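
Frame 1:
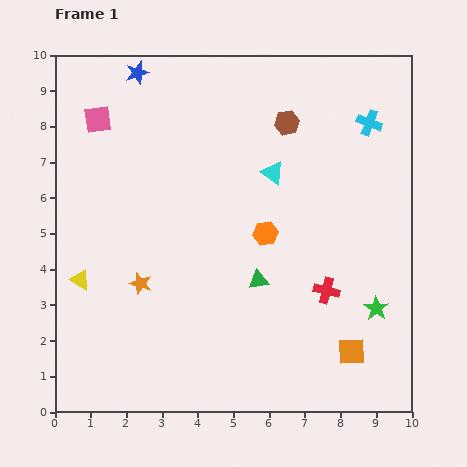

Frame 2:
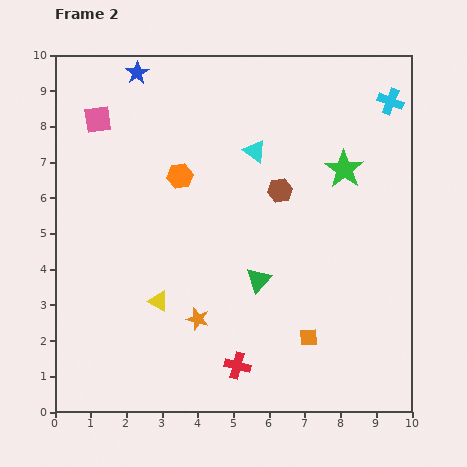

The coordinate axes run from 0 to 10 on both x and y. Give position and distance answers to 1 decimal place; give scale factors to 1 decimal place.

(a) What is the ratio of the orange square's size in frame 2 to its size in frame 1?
0.6×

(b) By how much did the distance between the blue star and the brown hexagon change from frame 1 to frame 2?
+0.8

Distance in frame 1: 4.4. Distance in frame 2: 5.2.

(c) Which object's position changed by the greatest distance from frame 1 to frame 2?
the green star

(moved 4.0; next 3.3)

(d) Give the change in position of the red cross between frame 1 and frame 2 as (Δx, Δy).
(-2.5, -2.1)

The red cross was at (7.6, 3.4) in frame 1 and (5.1, 1.3) in frame 2.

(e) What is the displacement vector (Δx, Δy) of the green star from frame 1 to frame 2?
(-0.9, 3.9)

The green star was at (9.0, 2.9) in frame 1 and (8.1, 6.8) in frame 2.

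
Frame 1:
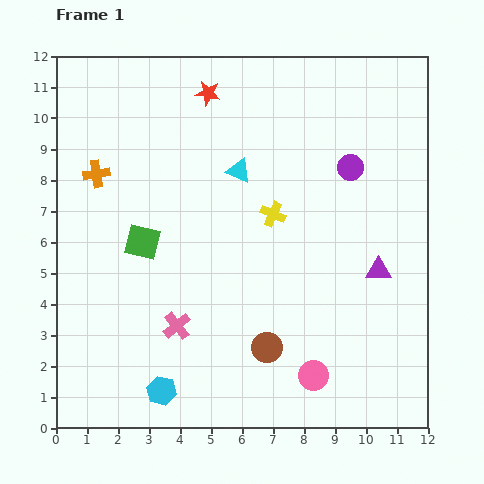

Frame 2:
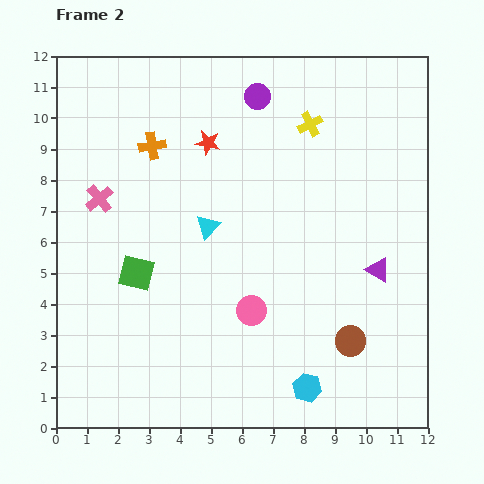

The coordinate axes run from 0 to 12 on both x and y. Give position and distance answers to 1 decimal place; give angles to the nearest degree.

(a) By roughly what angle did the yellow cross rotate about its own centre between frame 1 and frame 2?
39° clockwise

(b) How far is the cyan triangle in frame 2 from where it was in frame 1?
2.1

The cyan triangle moved from (5.9, 8.3) to (4.9, 6.5), a distance of √(1.0² + 1.8²) ≈ 2.1.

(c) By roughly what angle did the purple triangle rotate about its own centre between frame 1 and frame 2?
31° clockwise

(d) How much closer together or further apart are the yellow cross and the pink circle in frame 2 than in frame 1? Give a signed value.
+0.9

Distance in frame 1: 5.4. Distance in frame 2: 6.3.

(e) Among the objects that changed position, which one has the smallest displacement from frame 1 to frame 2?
the green square

(moved 1.0)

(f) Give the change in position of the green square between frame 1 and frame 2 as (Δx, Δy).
(-0.2, -1.0)

The green square was at (2.8, 6.0) in frame 1 and (2.6, 5.0) in frame 2.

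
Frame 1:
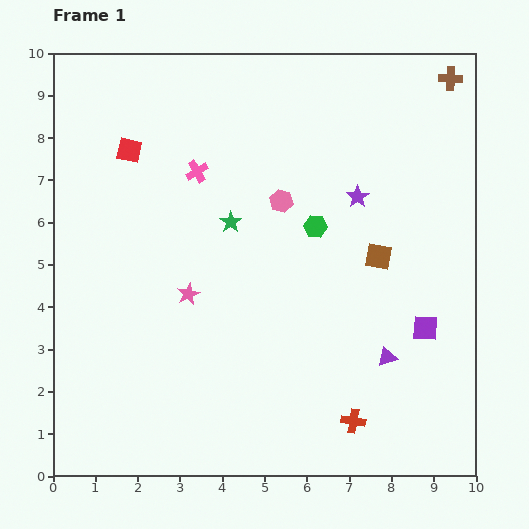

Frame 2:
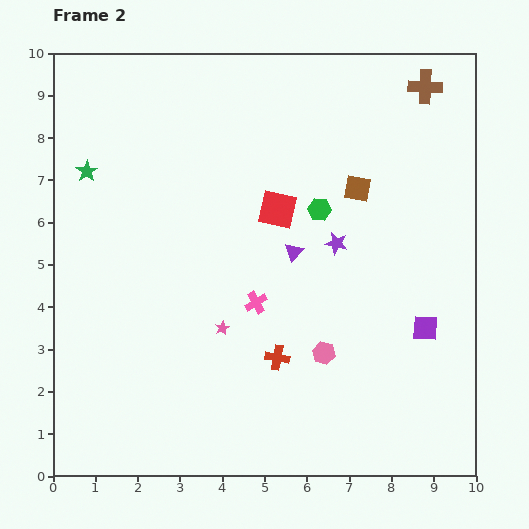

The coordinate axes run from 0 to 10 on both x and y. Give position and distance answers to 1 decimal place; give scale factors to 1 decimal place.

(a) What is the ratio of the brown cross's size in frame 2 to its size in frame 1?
1.4×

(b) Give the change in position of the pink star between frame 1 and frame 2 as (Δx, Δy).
(0.8, -0.8)

The pink star was at (3.2, 4.3) in frame 1 and (4.0, 3.5) in frame 2.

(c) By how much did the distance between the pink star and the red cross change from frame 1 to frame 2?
-3.4

Distance in frame 1: 4.9. Distance in frame 2: 1.5.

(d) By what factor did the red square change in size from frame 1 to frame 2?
1.5×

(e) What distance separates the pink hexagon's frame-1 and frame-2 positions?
3.7

The pink hexagon moved from (5.4, 6.5) to (6.4, 2.9), a distance of √(1.0² + 3.6²) ≈ 3.7.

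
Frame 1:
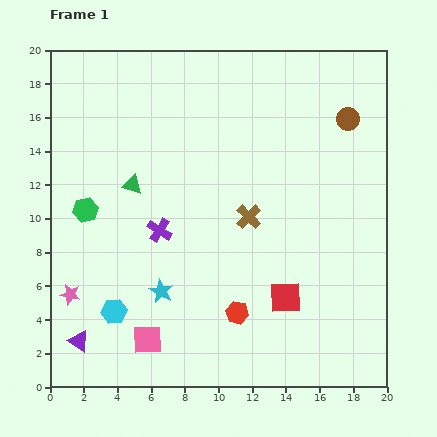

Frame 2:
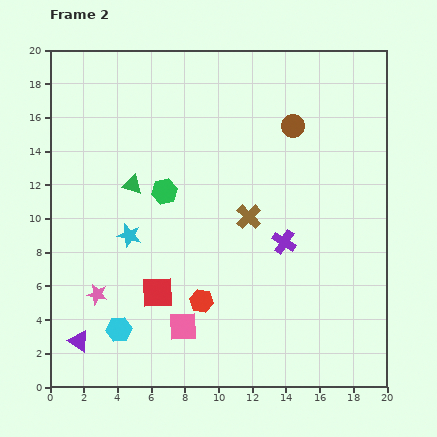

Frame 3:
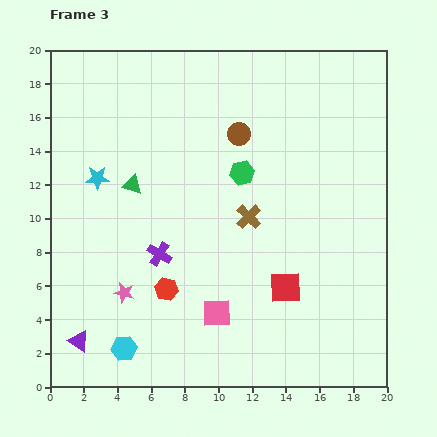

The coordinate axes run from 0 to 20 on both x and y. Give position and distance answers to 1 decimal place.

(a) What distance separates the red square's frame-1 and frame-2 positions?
7.6

The red square moved from (14.0, 5.3) to (6.4, 5.6), a distance of √(7.6² + 0.3²) ≈ 7.6.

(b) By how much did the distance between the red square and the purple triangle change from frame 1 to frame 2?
-7.1

Distance in frame 1: 12.6. Distance in frame 2: 5.5.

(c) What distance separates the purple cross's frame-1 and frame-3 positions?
1.4

The purple cross moved from (6.5, 9.3) to (6.5, 7.9), a distance of √(0.0² + 1.4²) ≈ 1.4.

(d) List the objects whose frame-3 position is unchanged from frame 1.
the green triangle, the brown cross, the purple triangle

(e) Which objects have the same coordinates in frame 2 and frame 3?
the green triangle, the brown cross, the purple triangle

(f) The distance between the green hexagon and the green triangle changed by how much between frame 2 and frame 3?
+4.6

Distance in frame 2: 1.9. Distance in frame 3: 6.5.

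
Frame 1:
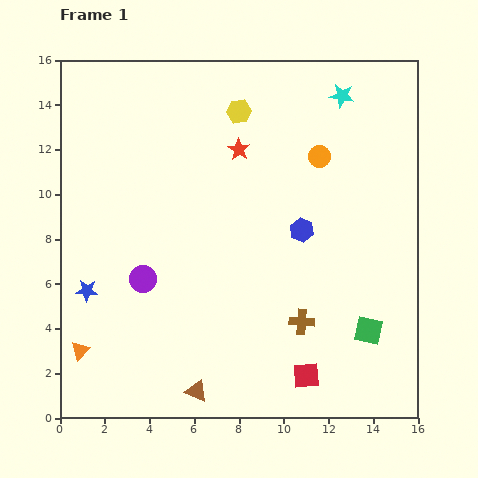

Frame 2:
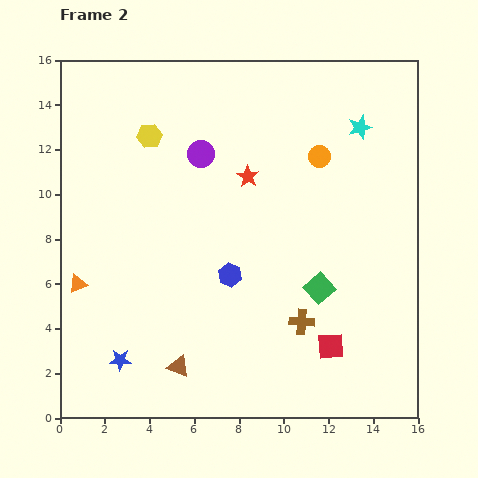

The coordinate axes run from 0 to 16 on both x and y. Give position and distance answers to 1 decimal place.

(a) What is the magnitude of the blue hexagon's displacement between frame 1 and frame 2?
3.8

The blue hexagon moved from (10.8, 8.4) to (7.6, 6.4), a distance of √(3.2² + 2.0²) ≈ 3.8.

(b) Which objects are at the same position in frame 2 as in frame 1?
the orange circle, the brown cross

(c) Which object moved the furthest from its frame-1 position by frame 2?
the purple circle

(moved 6.2; next 4.1)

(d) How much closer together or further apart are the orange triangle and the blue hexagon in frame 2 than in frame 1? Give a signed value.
-4.5

Distance in frame 1: 11.3. Distance in frame 2: 6.8.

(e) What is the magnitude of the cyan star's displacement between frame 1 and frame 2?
1.6

The cyan star moved from (12.6, 14.4) to (13.4, 13.0), a distance of √(0.8² + 1.4²) ≈ 1.6.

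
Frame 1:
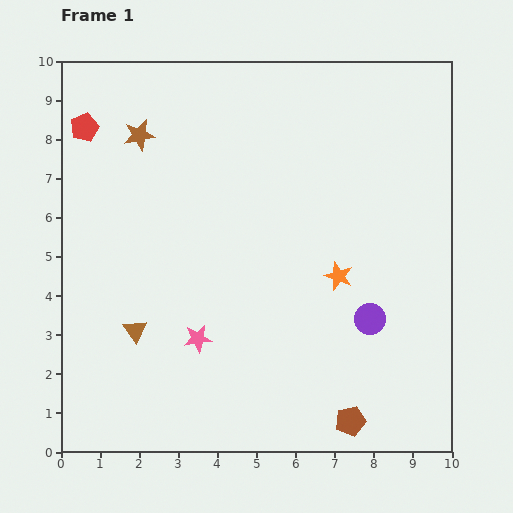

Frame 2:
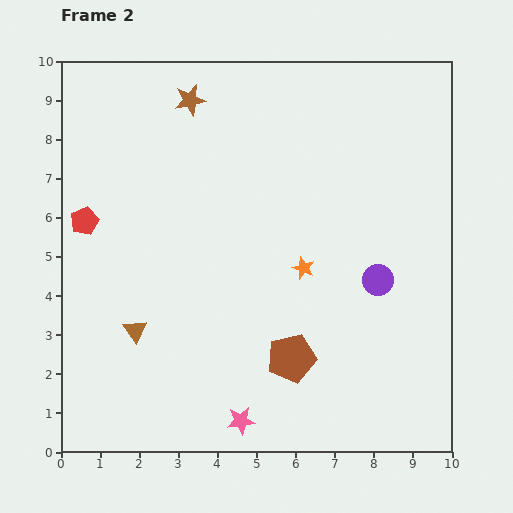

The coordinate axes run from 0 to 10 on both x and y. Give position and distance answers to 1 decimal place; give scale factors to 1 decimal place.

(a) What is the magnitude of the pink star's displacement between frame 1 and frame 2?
2.4

The pink star moved from (3.5, 2.9) to (4.6, 0.8), a distance of √(1.1² + 2.1²) ≈ 2.4.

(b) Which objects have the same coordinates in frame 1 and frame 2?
the brown triangle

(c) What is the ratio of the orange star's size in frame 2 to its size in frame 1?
0.8×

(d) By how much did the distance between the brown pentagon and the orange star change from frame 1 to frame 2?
-1.4

Distance in frame 1: 3.7. Distance in frame 2: 2.3.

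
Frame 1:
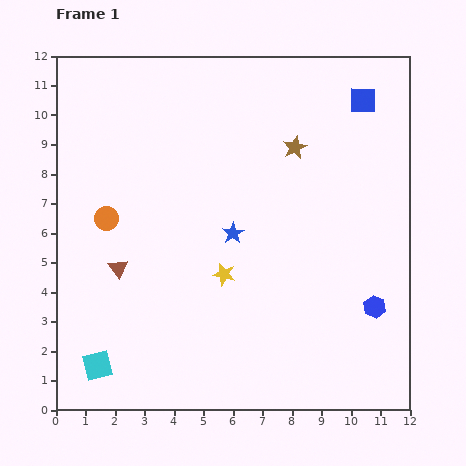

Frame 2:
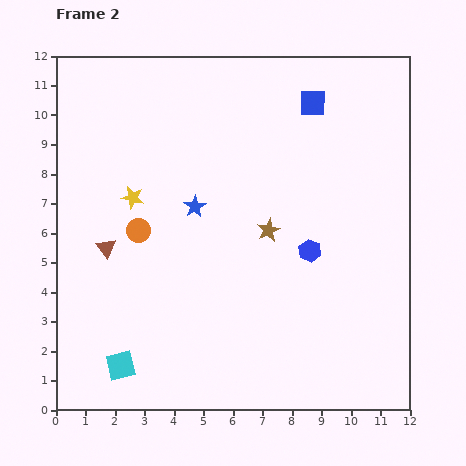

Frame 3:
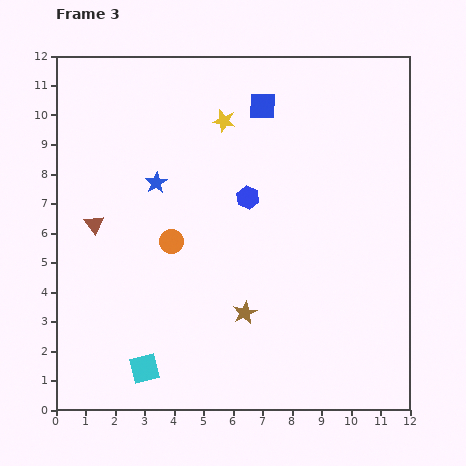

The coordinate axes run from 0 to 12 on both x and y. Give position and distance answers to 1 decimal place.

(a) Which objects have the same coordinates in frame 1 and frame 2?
none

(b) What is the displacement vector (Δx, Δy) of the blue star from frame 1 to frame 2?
(-1.3, 0.9)

The blue star was at (6.0, 6.0) in frame 1 and (4.7, 6.9) in frame 2.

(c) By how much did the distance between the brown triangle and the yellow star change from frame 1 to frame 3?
+2.0

Distance in frame 1: 3.6. Distance in frame 3: 5.6.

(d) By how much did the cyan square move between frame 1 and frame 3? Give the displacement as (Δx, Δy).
(1.6, -0.1)

The cyan square was at (1.4, 1.5) in frame 1 and (3.0, 1.4) in frame 3.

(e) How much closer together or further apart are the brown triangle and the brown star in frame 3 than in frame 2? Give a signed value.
+0.4

Distance in frame 2: 5.5. Distance in frame 3: 5.9.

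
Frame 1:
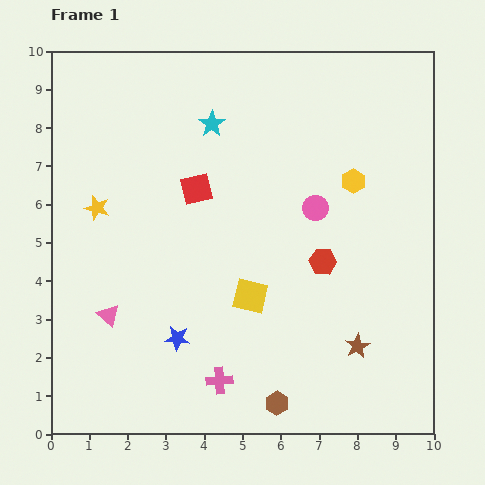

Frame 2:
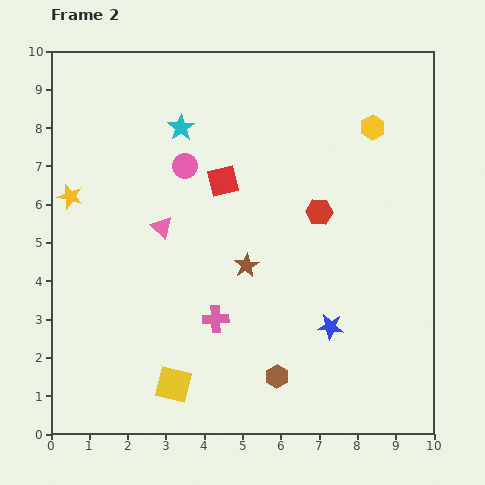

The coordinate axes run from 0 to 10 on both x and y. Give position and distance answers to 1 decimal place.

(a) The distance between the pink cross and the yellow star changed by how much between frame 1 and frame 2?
-0.5

Distance in frame 1: 5.5. Distance in frame 2: 5.0.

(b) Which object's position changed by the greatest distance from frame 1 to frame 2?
the blue star

(moved 4.0; next 3.6)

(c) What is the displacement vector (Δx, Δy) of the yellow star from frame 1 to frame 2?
(-0.7, 0.3)

The yellow star was at (1.2, 5.9) in frame 1 and (0.5, 6.2) in frame 2.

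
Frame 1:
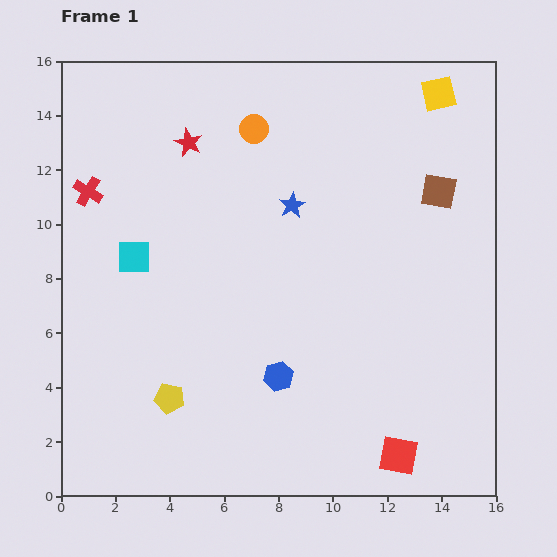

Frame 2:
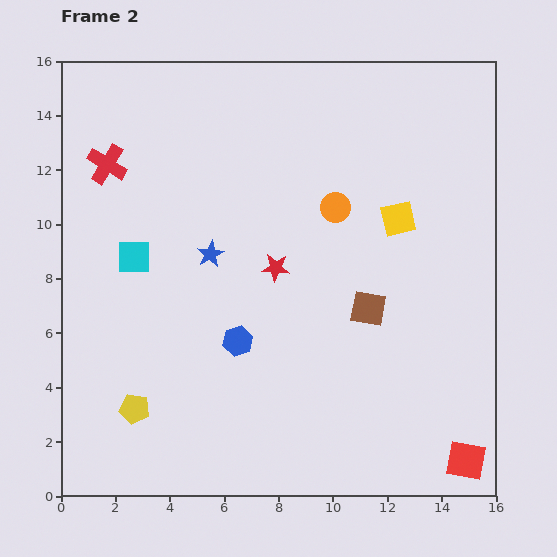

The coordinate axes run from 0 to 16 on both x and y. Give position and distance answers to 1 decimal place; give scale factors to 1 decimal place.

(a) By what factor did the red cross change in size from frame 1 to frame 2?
1.4×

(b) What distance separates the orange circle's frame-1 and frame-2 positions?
4.2

The orange circle moved from (7.1, 13.5) to (10.1, 10.6), a distance of √(3.0² + 2.9²) ≈ 4.2.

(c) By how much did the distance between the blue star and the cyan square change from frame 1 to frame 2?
-3.3

Distance in frame 1: 6.1. Distance in frame 2: 2.8.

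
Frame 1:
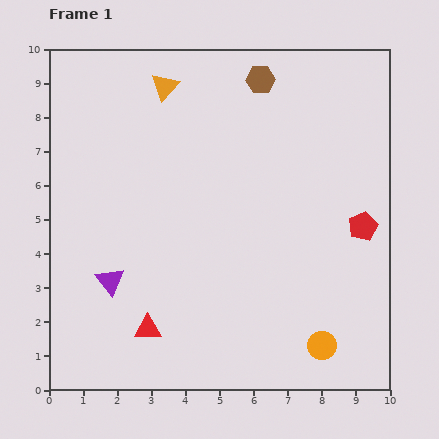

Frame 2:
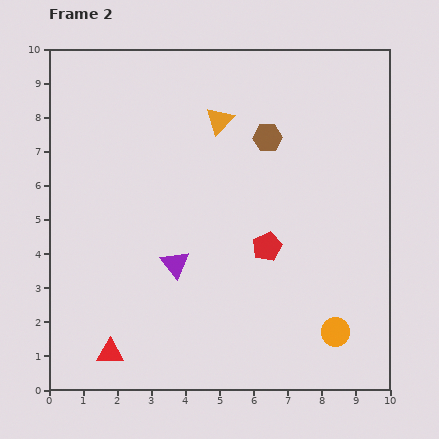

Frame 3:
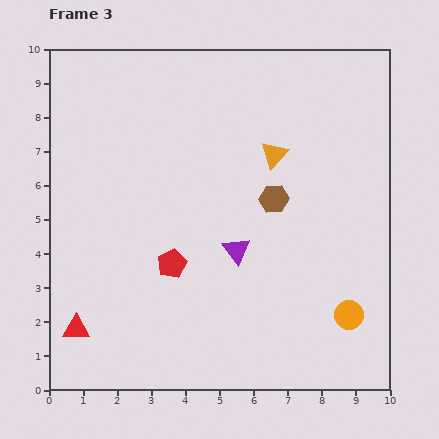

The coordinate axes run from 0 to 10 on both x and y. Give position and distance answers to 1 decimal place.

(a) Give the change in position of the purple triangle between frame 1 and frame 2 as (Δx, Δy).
(1.9, 0.5)

The purple triangle was at (1.8, 3.2) in frame 1 and (3.7, 3.7) in frame 2.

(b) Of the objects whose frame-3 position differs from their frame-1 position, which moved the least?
the orange circle

(moved 1.2)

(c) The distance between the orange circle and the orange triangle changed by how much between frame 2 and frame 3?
-1.9

Distance in frame 2: 7.1. Distance in frame 3: 5.2.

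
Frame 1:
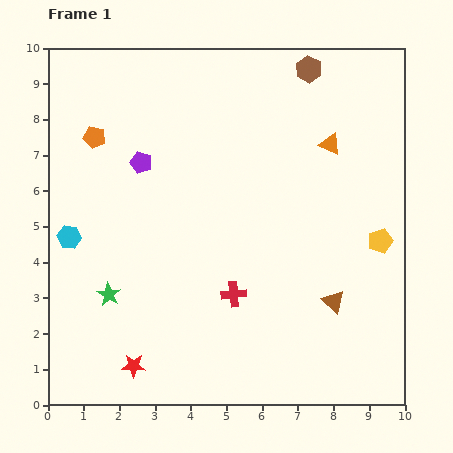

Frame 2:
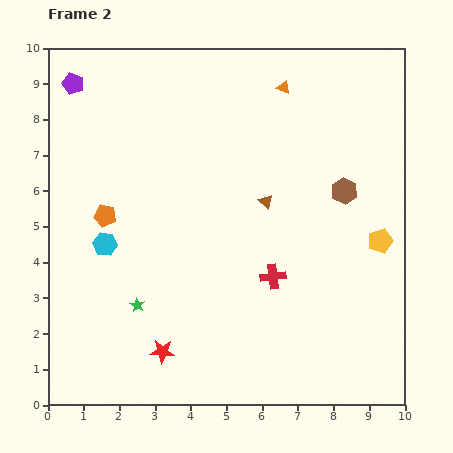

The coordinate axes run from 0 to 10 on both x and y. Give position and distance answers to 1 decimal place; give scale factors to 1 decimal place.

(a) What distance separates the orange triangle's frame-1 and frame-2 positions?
2.1

The orange triangle moved from (7.9, 7.3) to (6.6, 8.9), a distance of √(1.3² + 1.6²) ≈ 2.1.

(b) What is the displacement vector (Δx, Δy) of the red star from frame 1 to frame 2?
(0.8, 0.4)

The red star was at (2.4, 1.1) in frame 1 and (3.2, 1.5) in frame 2.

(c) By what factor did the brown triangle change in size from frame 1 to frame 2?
0.6×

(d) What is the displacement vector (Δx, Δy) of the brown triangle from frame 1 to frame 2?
(-1.9, 2.8)

The brown triangle was at (8.0, 2.9) in frame 1 and (6.1, 5.7) in frame 2.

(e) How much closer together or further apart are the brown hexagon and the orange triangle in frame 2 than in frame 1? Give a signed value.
+1.2

Distance in frame 1: 2.2. Distance in frame 2: 3.4.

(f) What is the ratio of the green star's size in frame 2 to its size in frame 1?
0.6×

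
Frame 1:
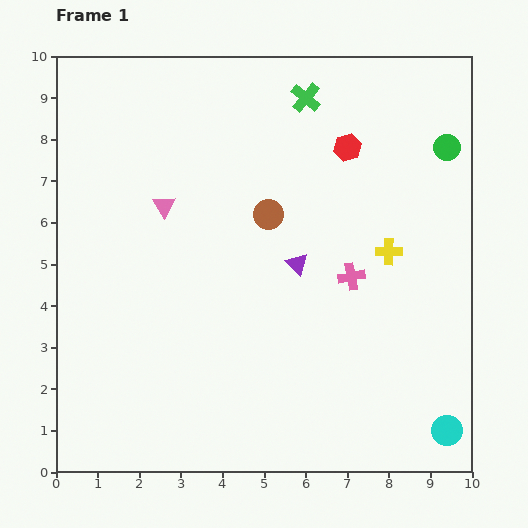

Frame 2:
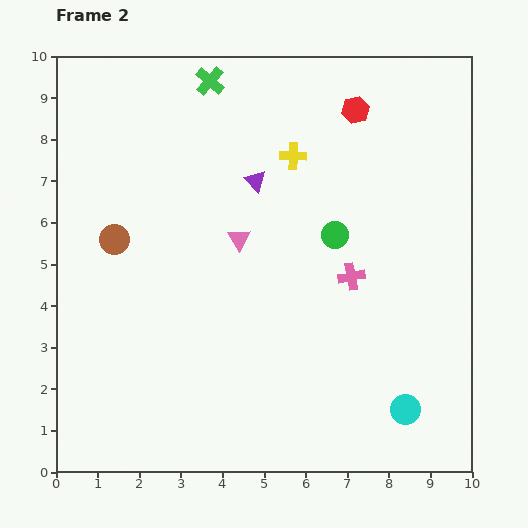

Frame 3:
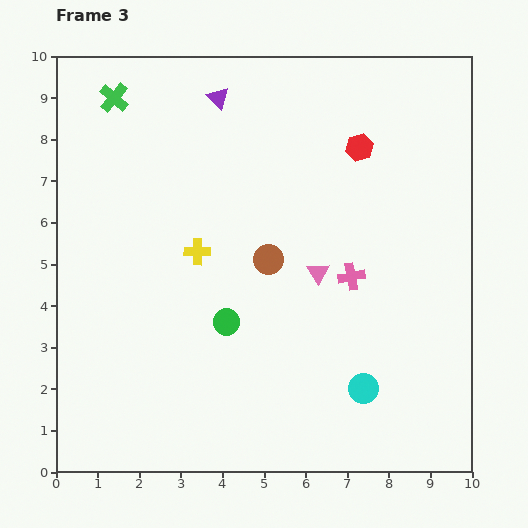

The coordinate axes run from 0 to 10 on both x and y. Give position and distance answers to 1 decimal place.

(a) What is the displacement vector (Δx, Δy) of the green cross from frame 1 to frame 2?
(-2.3, 0.4)

The green cross was at (6.0, 9.0) in frame 1 and (3.7, 9.4) in frame 2.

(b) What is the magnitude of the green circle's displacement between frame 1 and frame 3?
6.8

The green circle moved from (9.4, 7.8) to (4.1, 3.6), a distance of √(5.3² + 4.2²) ≈ 6.8.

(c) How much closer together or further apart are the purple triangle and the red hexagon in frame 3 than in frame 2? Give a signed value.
+0.7

Distance in frame 2: 2.9. Distance in frame 3: 3.6.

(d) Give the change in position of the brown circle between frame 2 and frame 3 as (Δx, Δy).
(3.7, -0.5)

The brown circle was at (1.4, 5.6) in frame 2 and (5.1, 5.1) in frame 3.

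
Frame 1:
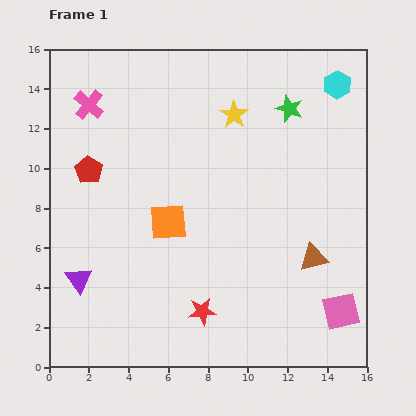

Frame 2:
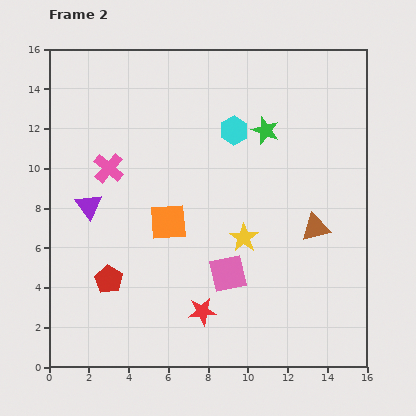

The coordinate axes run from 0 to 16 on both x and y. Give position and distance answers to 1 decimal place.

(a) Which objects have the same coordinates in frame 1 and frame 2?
the red star, the orange square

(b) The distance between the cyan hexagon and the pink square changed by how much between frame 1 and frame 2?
-4.2

Distance in frame 1: 11.4. Distance in frame 2: 7.2.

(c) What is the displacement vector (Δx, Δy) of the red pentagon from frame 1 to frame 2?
(1.0, -5.5)

The red pentagon was at (2.0, 9.9) in frame 1 and (3.0, 4.4) in frame 2.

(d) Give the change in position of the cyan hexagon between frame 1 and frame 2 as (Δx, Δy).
(-5.2, -2.3)

The cyan hexagon was at (14.5, 14.2) in frame 1 and (9.3, 11.9) in frame 2.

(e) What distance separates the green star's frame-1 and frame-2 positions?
1.6

The green star moved from (12.1, 13.0) to (10.9, 11.9), a distance of √(1.2² + 1.1²) ≈ 1.6.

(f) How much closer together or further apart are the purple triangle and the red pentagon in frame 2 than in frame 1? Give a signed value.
-1.7

Distance in frame 1: 5.5. Distance in frame 2: 3.8.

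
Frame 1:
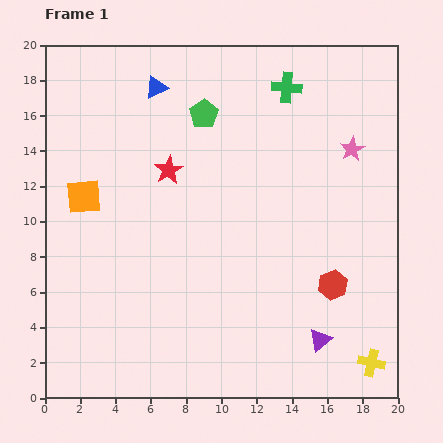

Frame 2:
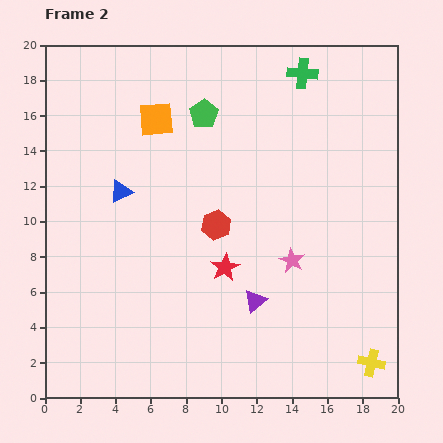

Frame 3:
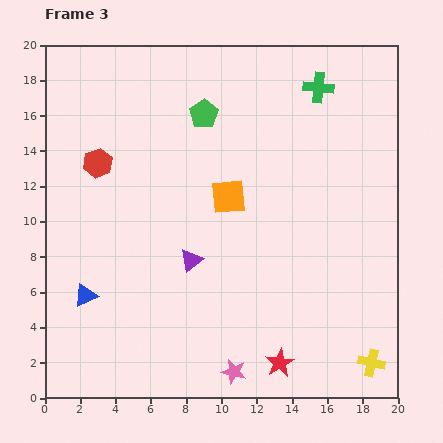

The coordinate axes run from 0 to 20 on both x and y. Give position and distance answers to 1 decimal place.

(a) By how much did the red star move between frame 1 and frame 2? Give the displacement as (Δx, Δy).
(3.2, -5.5)

The red star was at (7.0, 12.9) in frame 1 and (10.2, 7.4) in frame 2.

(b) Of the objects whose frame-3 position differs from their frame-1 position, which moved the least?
the green cross

(moved 1.8)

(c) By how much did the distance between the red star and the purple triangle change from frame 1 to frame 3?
-5.2

Distance in frame 1: 12.9. Distance in frame 3: 7.7.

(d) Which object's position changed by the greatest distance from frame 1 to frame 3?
the red hexagon

(moved 15.0; next 14.3)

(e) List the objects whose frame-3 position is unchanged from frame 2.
the green pentagon, the yellow cross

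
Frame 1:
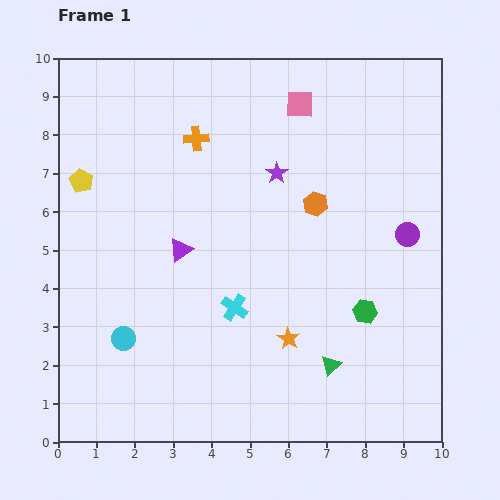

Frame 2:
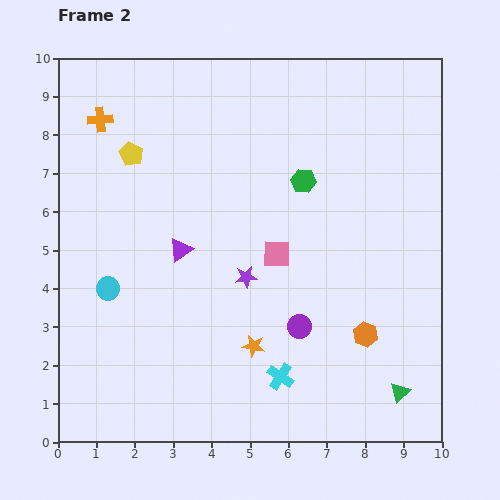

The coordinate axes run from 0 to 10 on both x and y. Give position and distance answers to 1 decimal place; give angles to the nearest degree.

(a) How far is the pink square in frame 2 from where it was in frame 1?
3.9

The pink square moved from (6.3, 8.8) to (5.7, 4.9), a distance of √(0.6² + 3.9²) ≈ 3.9.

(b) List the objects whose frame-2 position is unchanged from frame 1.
the purple triangle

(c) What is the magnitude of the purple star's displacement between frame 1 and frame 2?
2.8

The purple star moved from (5.7, 7.0) to (4.9, 4.3), a distance of √(0.8² + 2.7²) ≈ 2.8.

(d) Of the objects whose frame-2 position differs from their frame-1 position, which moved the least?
the orange star

(moved 0.9)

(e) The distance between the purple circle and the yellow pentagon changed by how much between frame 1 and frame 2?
-2.3

Distance in frame 1: 8.6. Distance in frame 2: 6.3.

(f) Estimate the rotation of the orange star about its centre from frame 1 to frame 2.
19° counter-clockwise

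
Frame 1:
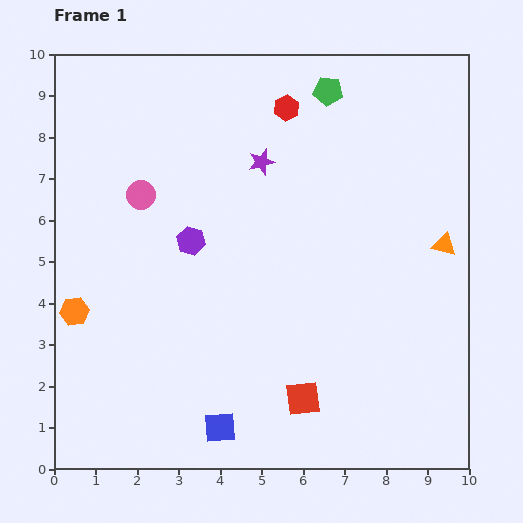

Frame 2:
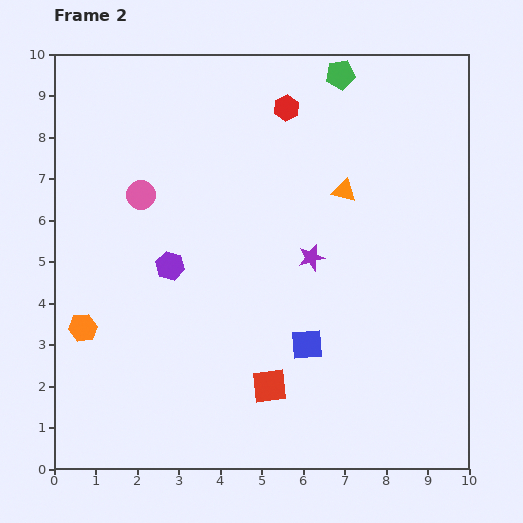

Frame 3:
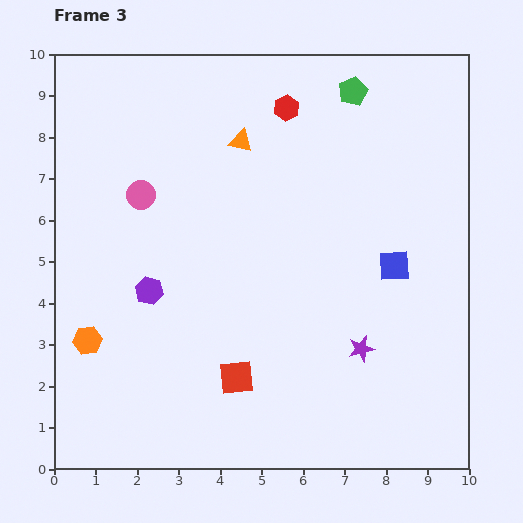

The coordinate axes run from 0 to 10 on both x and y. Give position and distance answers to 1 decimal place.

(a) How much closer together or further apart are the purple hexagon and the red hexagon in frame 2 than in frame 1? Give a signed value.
+0.8

Distance in frame 1: 3.9. Distance in frame 2: 4.7.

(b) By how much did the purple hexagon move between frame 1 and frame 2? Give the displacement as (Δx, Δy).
(-0.5, -0.6)

The purple hexagon was at (3.3, 5.5) in frame 1 and (2.8, 4.9) in frame 2.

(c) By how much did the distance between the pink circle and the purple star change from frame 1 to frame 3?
+3.5

Distance in frame 1: 3.0. Distance in frame 3: 6.5.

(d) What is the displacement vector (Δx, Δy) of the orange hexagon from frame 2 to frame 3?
(0.1, -0.3)

The orange hexagon was at (0.7, 3.4) in frame 2 and (0.8, 3.1) in frame 3.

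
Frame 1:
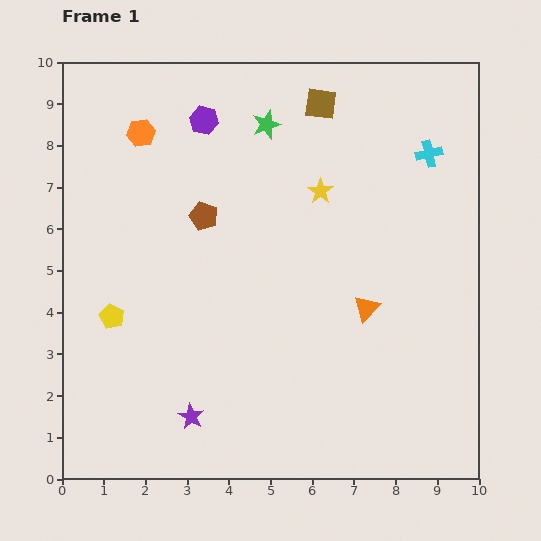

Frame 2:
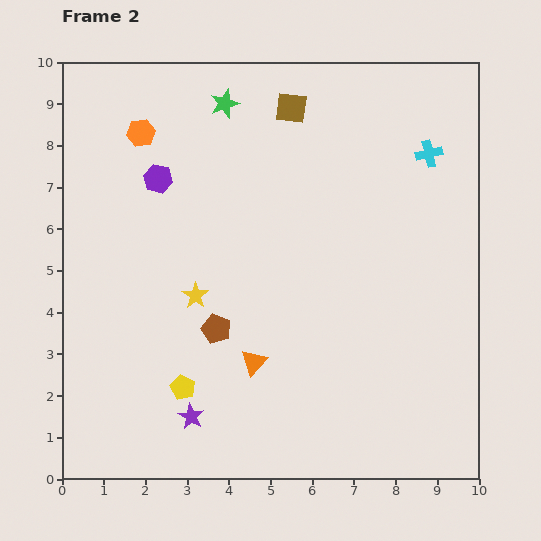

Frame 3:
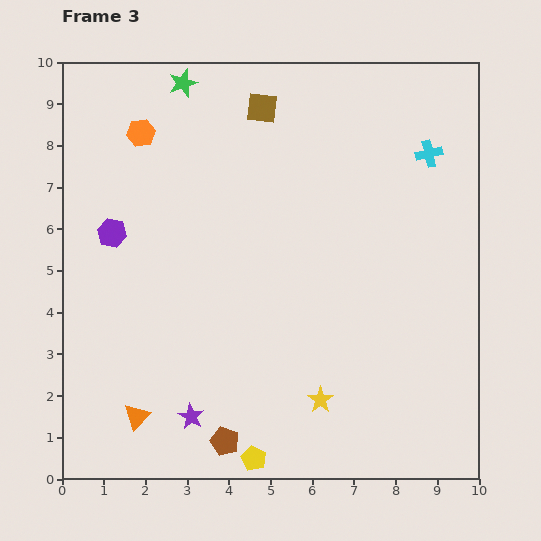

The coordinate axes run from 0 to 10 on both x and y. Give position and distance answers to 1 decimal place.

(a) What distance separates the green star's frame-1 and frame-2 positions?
1.1

The green star moved from (4.9, 8.5) to (3.9, 9.0), a distance of √(1.0² + 0.5²) ≈ 1.1.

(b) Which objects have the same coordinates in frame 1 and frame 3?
the orange hexagon, the cyan cross, the purple star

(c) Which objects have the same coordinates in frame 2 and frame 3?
the orange hexagon, the cyan cross, the purple star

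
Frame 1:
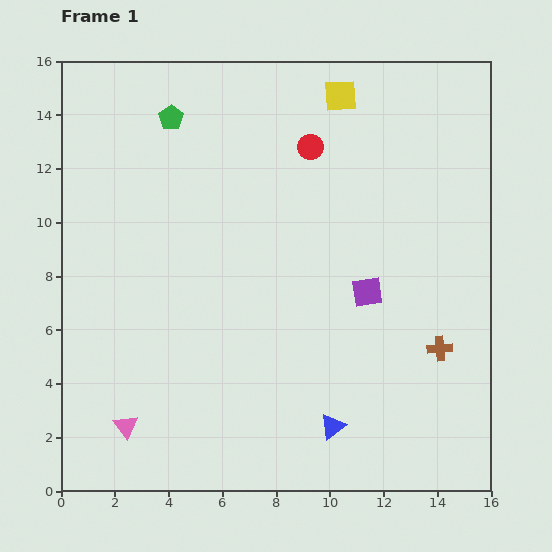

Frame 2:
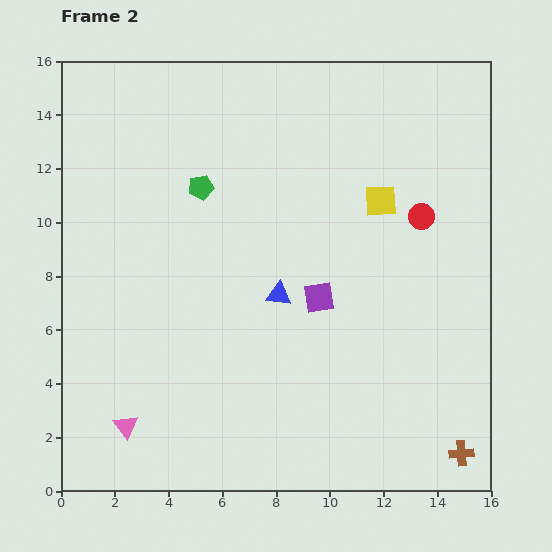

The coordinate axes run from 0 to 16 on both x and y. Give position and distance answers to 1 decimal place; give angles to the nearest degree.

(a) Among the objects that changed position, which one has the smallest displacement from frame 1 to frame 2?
the purple square

(moved 1.8)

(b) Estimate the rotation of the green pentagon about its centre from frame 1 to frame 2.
24° clockwise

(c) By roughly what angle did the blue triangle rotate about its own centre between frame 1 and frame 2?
42° clockwise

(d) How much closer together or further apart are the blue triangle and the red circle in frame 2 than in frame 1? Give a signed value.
-4.4

Distance in frame 1: 10.4. Distance in frame 2: 6.0.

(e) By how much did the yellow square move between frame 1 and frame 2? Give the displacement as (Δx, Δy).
(1.5, -3.9)

The yellow square was at (10.4, 14.7) in frame 1 and (11.9, 10.8) in frame 2.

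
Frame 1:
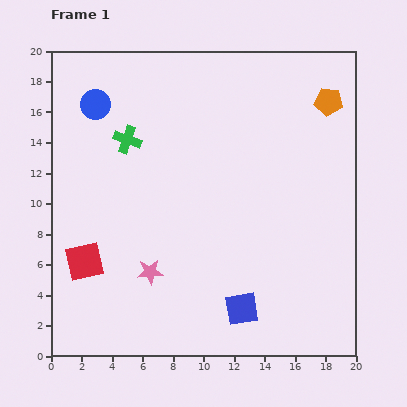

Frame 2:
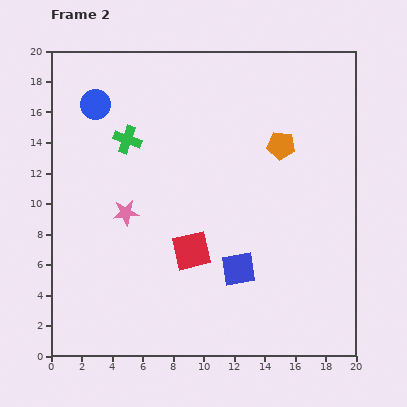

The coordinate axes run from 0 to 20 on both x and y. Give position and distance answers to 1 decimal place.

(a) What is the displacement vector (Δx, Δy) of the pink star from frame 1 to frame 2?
(-1.6, 3.9)

The pink star was at (6.5, 5.5) in frame 1 and (4.9, 9.4) in frame 2.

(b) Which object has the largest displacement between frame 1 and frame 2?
the red square

(moved 7.0; next 4.2)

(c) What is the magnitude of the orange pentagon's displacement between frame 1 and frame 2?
4.2

The orange pentagon moved from (18.2, 16.7) to (15.1, 13.8), a distance of √(3.1² + 2.9²) ≈ 4.2.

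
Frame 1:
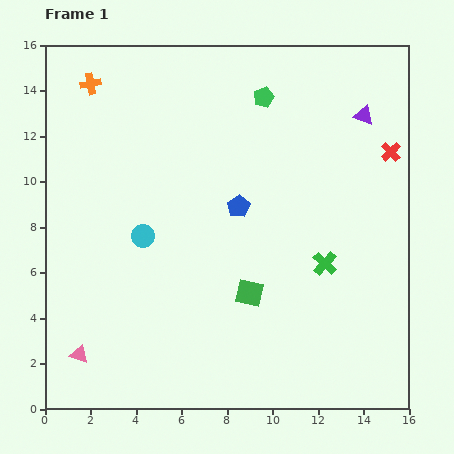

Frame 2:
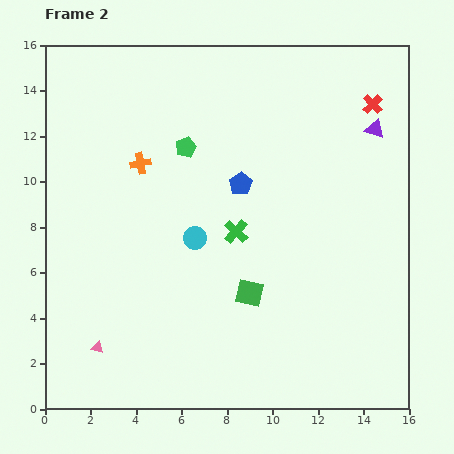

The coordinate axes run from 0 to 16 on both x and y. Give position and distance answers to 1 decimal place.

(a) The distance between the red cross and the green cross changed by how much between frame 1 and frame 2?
+2.5

Distance in frame 1: 5.7. Distance in frame 2: 8.2.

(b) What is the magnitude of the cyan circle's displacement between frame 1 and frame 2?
2.3

The cyan circle moved from (4.3, 7.6) to (6.6, 7.5), a distance of √(2.3² + 0.1²) ≈ 2.3.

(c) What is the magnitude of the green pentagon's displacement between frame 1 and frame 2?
4.0

The green pentagon moved from (9.6, 13.7) to (6.2, 11.5), a distance of √(3.4² + 2.2²) ≈ 4.0.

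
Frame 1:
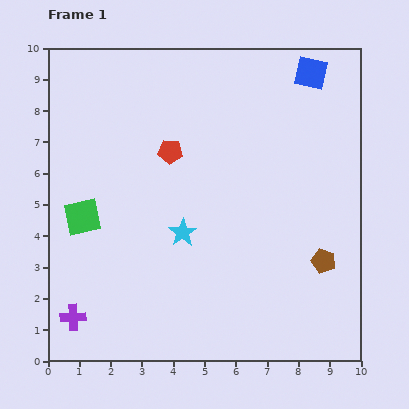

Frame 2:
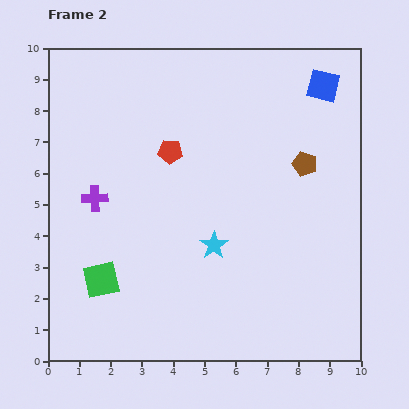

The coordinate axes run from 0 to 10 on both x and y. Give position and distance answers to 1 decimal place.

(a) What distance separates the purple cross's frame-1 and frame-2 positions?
3.9

The purple cross moved from (0.8, 1.4) to (1.5, 5.2), a distance of √(0.7² + 3.8²) ≈ 3.9.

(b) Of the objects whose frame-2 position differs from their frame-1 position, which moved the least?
the blue square

(moved 0.6)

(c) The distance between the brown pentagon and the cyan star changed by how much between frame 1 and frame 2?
-0.7

Distance in frame 1: 4.6. Distance in frame 2: 3.9.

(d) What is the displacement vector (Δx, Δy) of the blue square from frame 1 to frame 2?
(0.4, -0.4)

The blue square was at (8.4, 9.2) in frame 1 and (8.8, 8.8) in frame 2.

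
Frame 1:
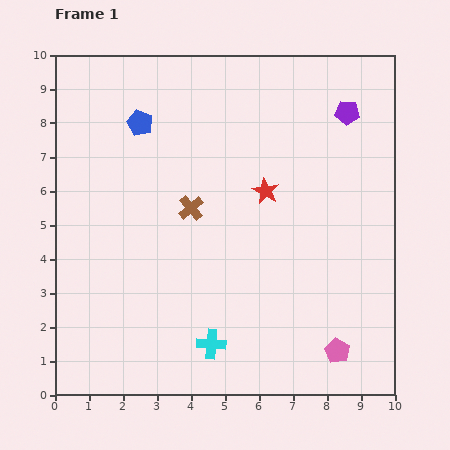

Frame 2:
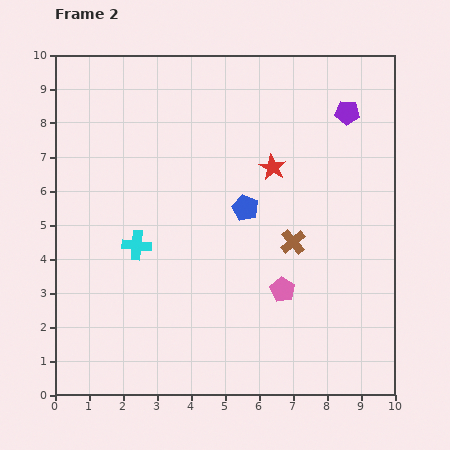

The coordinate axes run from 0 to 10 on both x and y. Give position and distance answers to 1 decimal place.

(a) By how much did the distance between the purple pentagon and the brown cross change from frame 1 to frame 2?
-1.3

Distance in frame 1: 5.4. Distance in frame 2: 4.1.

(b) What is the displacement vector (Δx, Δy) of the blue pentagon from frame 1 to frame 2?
(3.1, -2.5)

The blue pentagon was at (2.5, 8.0) in frame 1 and (5.6, 5.5) in frame 2.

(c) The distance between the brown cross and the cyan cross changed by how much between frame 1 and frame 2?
+0.6

Distance in frame 1: 4.0. Distance in frame 2: 4.6.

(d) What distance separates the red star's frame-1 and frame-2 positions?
0.7

The red star moved from (6.2, 6.0) to (6.4, 6.7), a distance of √(0.2² + 0.7²) ≈ 0.7.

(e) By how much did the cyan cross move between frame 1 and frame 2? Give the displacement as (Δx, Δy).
(-2.2, 2.9)

The cyan cross was at (4.6, 1.5) in frame 1 and (2.4, 4.4) in frame 2.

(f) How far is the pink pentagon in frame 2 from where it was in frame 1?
2.4

The pink pentagon moved from (8.3, 1.3) to (6.7, 3.1), a distance of √(1.6² + 1.8²) ≈ 2.4.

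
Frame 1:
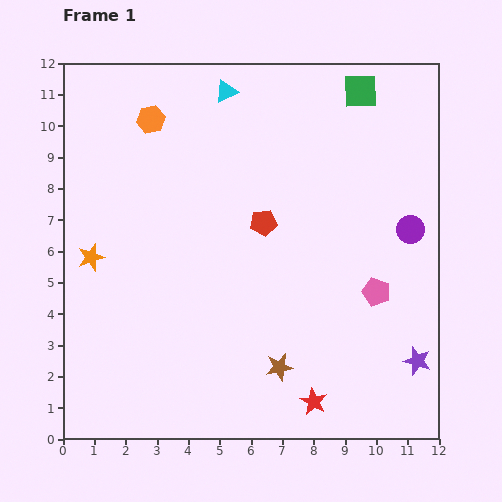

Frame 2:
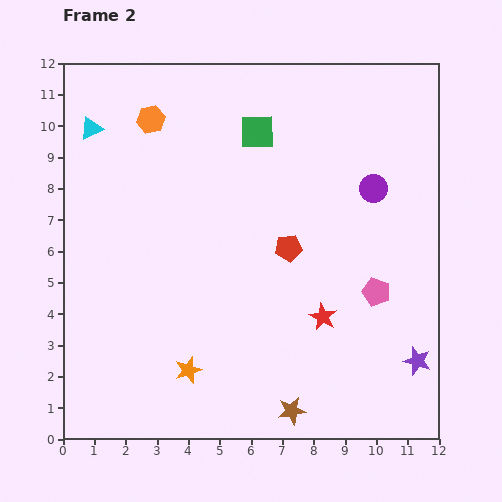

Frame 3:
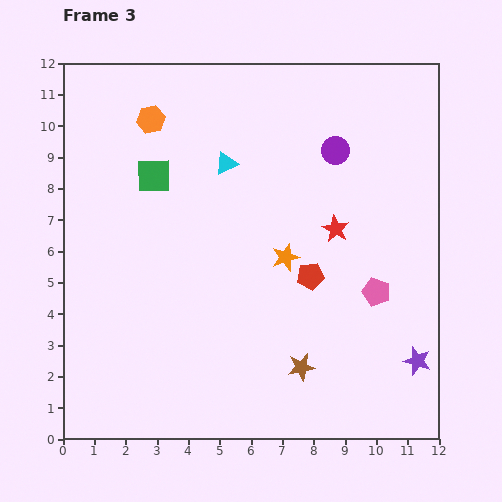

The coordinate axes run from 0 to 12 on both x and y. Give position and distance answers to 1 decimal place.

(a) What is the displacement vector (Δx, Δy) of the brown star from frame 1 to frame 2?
(0.4, -1.4)

The brown star was at (6.9, 2.3) in frame 1 and (7.3, 0.9) in frame 2.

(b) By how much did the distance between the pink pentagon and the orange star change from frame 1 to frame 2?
-2.7

Distance in frame 1: 9.2. Distance in frame 2: 6.5.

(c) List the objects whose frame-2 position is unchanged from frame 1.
the pink pentagon, the purple star, the orange hexagon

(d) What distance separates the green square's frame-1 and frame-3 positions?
7.1

The green square moved from (9.5, 11.1) to (2.9, 8.4), a distance of √(6.6² + 2.7²) ≈ 7.1.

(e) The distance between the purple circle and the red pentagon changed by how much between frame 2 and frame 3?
+0.8

Distance in frame 2: 3.3. Distance in frame 3: 4.1.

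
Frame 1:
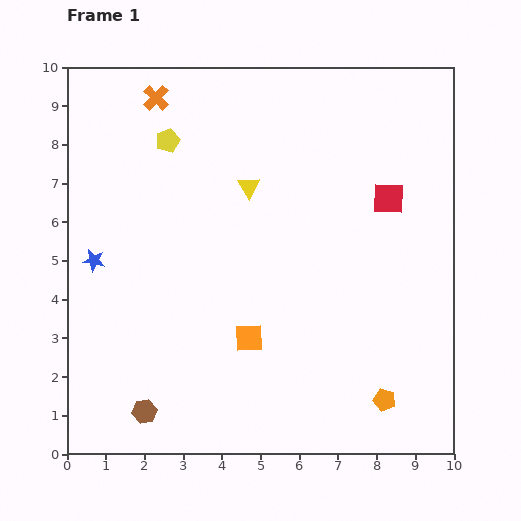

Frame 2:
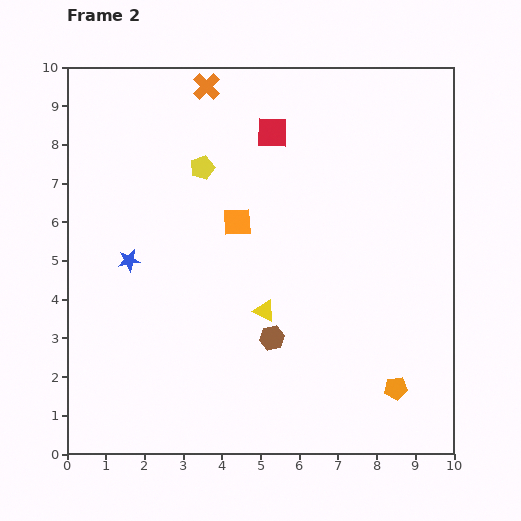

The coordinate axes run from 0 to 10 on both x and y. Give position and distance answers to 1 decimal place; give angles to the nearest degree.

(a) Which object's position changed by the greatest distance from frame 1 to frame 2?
the brown hexagon

(moved 3.8; next 3.4)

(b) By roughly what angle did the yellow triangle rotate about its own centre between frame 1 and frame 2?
32° counter-clockwise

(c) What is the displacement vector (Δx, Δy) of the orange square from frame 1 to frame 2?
(-0.3, 3.0)

The orange square was at (4.7, 3.0) in frame 1 and (4.4, 6.0) in frame 2.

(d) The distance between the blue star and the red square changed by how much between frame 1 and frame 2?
-2.8

Distance in frame 1: 7.8. Distance in frame 2: 5.0.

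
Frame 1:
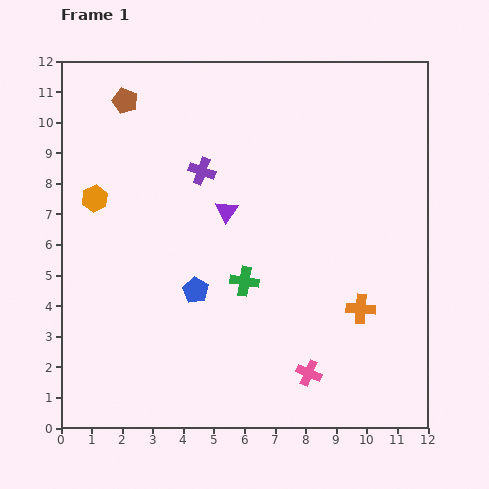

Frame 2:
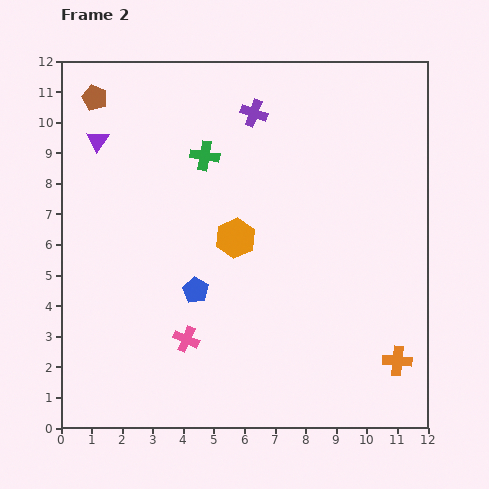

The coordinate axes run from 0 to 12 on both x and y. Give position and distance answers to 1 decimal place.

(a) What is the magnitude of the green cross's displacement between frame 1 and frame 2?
4.3

The green cross moved from (6.0, 4.8) to (4.7, 8.9), a distance of √(1.3² + 4.1²) ≈ 4.3.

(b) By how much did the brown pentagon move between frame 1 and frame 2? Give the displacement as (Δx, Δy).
(-1.0, 0.1)

The brown pentagon was at (2.1, 10.7) in frame 1 and (1.1, 10.8) in frame 2.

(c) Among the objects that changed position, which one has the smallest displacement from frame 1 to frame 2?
the brown pentagon

(moved 1.0)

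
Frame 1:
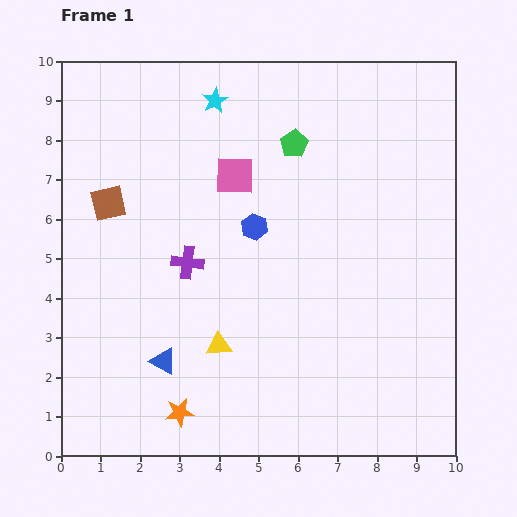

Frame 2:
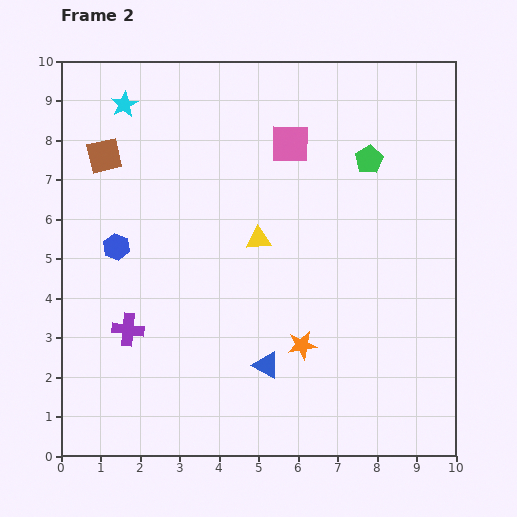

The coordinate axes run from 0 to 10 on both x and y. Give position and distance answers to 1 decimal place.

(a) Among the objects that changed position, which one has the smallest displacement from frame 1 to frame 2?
the brown square

(moved 1.2)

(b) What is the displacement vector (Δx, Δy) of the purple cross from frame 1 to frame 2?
(-1.5, -1.7)

The purple cross was at (3.2, 4.9) in frame 1 and (1.7, 3.2) in frame 2.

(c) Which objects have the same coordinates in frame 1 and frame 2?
none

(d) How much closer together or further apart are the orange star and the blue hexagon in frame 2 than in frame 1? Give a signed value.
+0.2

Distance in frame 1: 5.1. Distance in frame 2: 5.3.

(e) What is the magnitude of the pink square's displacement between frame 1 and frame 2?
1.6

The pink square moved from (4.4, 7.1) to (5.8, 7.9), a distance of √(1.4² + 0.8²) ≈ 1.6.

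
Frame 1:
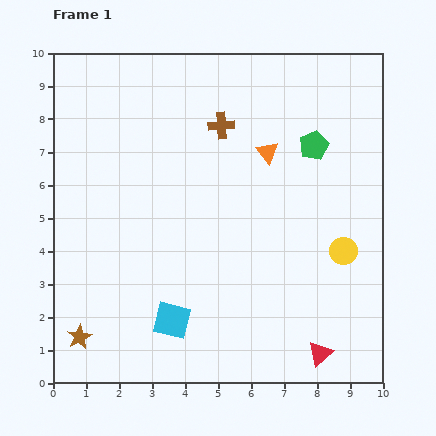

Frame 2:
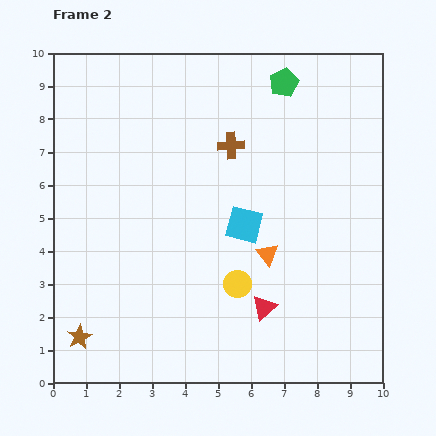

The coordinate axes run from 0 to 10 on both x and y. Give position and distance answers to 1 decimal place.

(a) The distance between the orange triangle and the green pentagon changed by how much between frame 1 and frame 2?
+3.8

Distance in frame 1: 1.4. Distance in frame 2: 5.2.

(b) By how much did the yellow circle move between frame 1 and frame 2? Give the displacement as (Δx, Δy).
(-3.2, -1.0)

The yellow circle was at (8.8, 4.0) in frame 1 and (5.6, 3.0) in frame 2.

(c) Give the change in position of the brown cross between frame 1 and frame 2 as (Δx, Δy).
(0.3, -0.6)

The brown cross was at (5.1, 7.8) in frame 1 and (5.4, 7.2) in frame 2.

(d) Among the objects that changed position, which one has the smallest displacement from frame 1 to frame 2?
the brown cross

(moved 0.7)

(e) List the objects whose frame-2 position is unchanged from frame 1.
the brown star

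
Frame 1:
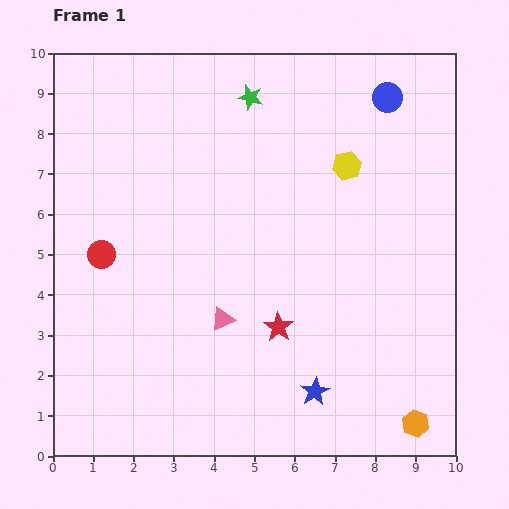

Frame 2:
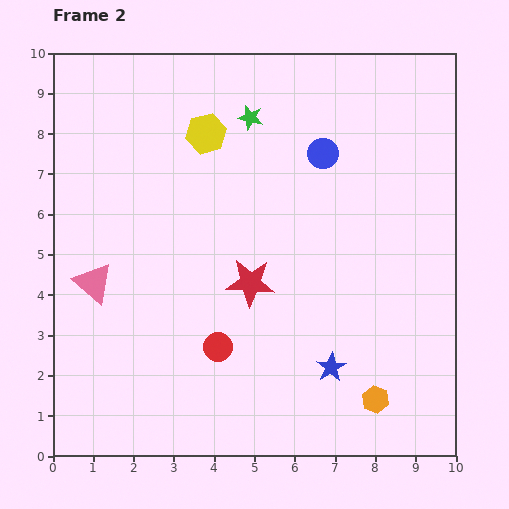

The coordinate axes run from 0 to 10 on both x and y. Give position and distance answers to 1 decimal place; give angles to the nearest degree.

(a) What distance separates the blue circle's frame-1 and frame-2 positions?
2.1

The blue circle moved from (8.3, 8.9) to (6.7, 7.5), a distance of √(1.6² + 1.4²) ≈ 2.1.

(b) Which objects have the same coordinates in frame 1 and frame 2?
none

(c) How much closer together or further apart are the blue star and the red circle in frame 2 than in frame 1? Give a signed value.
-3.5

Distance in frame 1: 6.3. Distance in frame 2: 2.8.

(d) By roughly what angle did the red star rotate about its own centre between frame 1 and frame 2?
30° counter-clockwise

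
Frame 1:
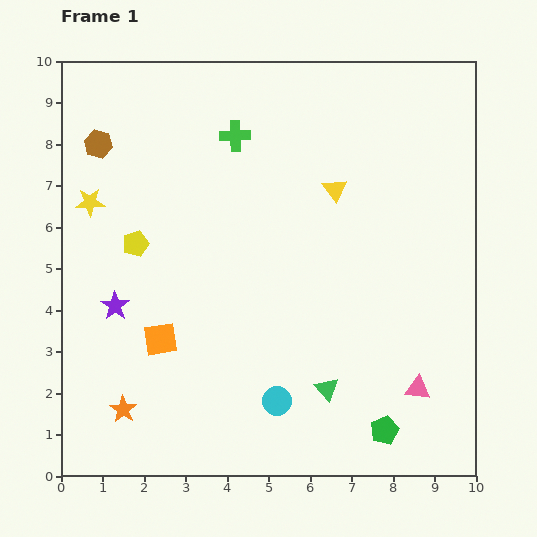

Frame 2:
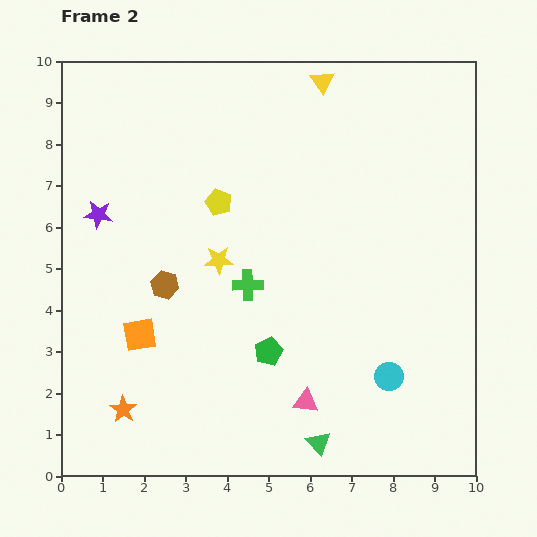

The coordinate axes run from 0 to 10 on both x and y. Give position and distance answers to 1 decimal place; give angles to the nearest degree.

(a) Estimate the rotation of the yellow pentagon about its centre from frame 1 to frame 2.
30° counter-clockwise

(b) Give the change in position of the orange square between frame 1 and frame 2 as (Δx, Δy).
(-0.5, 0.1)

The orange square was at (2.4, 3.3) in frame 1 and (1.9, 3.4) in frame 2.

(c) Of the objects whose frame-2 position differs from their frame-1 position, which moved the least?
the orange square

(moved 0.5)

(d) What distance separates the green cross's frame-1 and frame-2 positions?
3.6

The green cross moved from (4.2, 8.2) to (4.5, 4.6), a distance of √(0.3² + 3.6²) ≈ 3.6.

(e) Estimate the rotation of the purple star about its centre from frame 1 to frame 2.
28° counter-clockwise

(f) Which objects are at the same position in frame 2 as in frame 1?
the orange star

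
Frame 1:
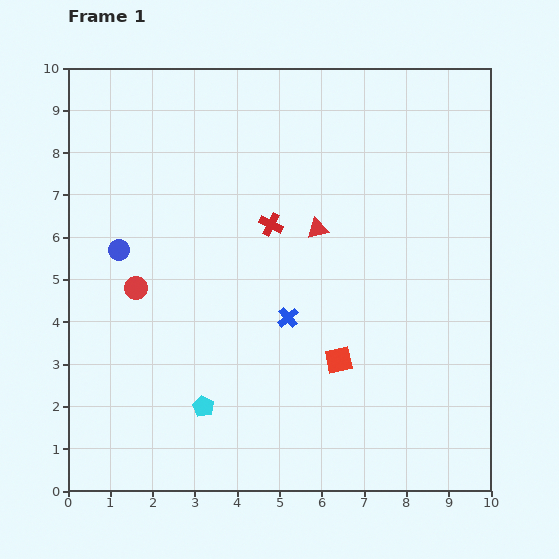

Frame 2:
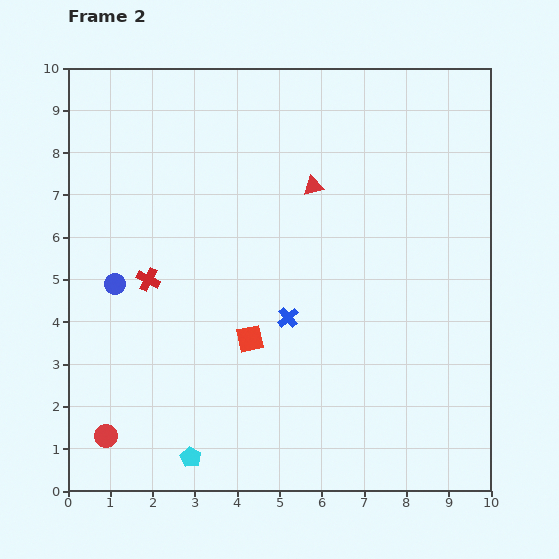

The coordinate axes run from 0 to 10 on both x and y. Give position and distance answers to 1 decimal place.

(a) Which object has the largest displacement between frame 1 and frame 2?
the red circle

(moved 3.6; next 3.2)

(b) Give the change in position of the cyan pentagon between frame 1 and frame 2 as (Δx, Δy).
(-0.3, -1.2)

The cyan pentagon was at (3.2, 2.0) in frame 1 and (2.9, 0.8) in frame 2.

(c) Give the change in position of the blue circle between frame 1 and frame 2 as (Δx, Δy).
(-0.1, -0.8)

The blue circle was at (1.2, 5.7) in frame 1 and (1.1, 4.9) in frame 2.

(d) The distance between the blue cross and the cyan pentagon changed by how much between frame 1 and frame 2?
+1.1

Distance in frame 1: 2.9. Distance in frame 2: 4.0.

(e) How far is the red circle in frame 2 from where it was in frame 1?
3.6

The red circle moved from (1.6, 4.8) to (0.9, 1.3), a distance of √(0.7² + 3.5²) ≈ 3.6.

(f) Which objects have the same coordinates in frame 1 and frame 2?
the blue cross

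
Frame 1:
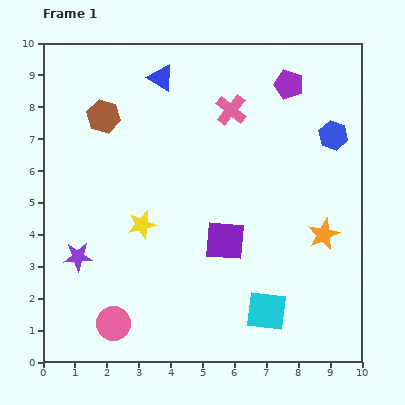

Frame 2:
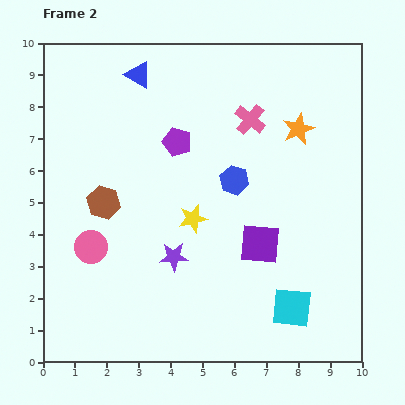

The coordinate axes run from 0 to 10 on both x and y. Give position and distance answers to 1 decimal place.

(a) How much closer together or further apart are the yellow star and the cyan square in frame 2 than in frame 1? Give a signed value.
-0.5

Distance in frame 1: 4.7. Distance in frame 2: 4.2.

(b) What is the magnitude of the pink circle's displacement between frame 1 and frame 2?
2.5

The pink circle moved from (2.2, 1.2) to (1.5, 3.6), a distance of √(0.7² + 2.4²) ≈ 2.5.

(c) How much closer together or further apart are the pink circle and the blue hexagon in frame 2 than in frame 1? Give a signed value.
-4.1

Distance in frame 1: 9.1. Distance in frame 2: 5.0.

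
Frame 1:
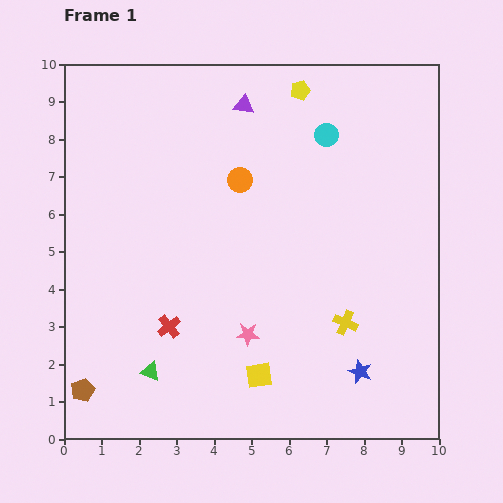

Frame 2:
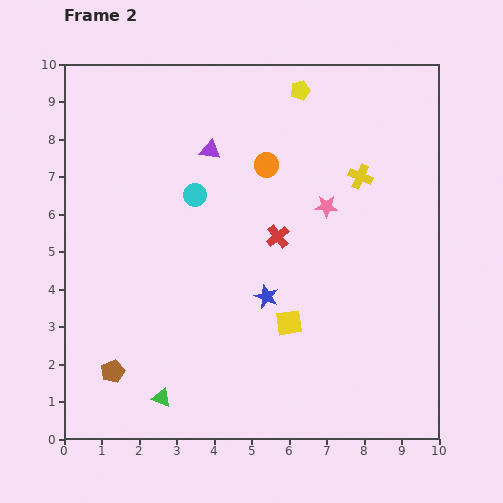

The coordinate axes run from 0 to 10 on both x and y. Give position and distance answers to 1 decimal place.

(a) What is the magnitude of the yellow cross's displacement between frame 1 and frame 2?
3.9

The yellow cross moved from (7.5, 3.1) to (7.9, 7.0), a distance of √(0.4² + 3.9²) ≈ 3.9.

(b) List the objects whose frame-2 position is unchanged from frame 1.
the yellow pentagon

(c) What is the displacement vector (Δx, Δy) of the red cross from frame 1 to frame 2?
(2.9, 2.4)

The red cross was at (2.8, 3.0) in frame 1 and (5.7, 5.4) in frame 2.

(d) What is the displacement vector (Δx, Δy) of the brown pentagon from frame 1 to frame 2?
(0.8, 0.5)

The brown pentagon was at (0.5, 1.3) in frame 1 and (1.3, 1.8) in frame 2.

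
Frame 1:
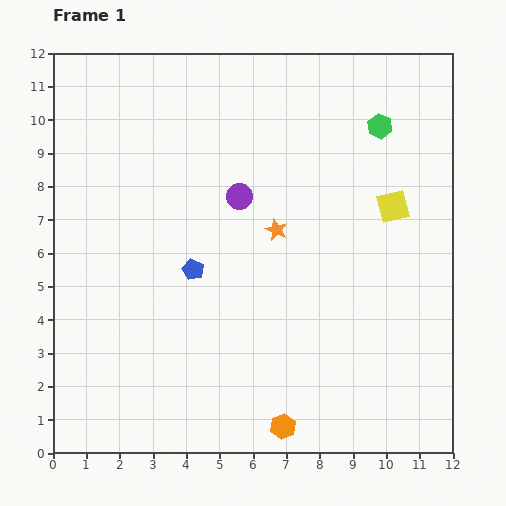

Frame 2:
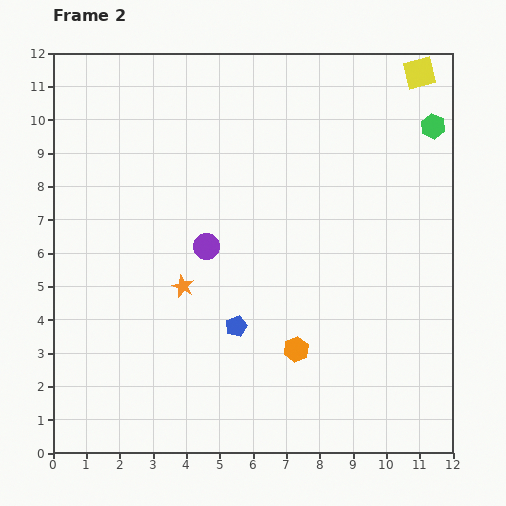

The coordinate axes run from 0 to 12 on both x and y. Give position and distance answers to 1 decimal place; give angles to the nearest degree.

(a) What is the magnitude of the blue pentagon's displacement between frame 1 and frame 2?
2.1

The blue pentagon moved from (4.2, 5.5) to (5.5, 3.8), a distance of √(1.3² + 1.7²) ≈ 2.1.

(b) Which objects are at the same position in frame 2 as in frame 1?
none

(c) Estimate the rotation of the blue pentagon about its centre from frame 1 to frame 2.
25° clockwise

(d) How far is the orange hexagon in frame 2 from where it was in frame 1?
2.3

The orange hexagon moved from (6.9, 0.8) to (7.3, 3.1), a distance of √(0.4² + 2.3²) ≈ 2.3.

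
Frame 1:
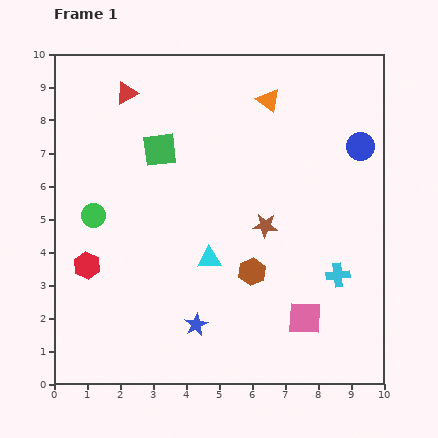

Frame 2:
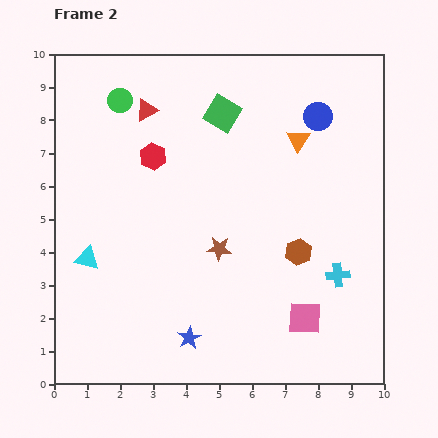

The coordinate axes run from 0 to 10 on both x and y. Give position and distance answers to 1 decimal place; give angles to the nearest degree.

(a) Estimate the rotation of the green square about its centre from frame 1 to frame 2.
39° clockwise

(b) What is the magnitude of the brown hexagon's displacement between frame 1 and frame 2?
1.5

The brown hexagon moved from (6.0, 3.4) to (7.4, 4.0), a distance of √(1.4² + 0.6²) ≈ 1.5.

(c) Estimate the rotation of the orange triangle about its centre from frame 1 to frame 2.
25° clockwise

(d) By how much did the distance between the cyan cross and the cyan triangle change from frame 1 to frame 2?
+3.7

Distance in frame 1: 3.9. Distance in frame 2: 7.6.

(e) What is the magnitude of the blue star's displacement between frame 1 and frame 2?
0.4

The blue star moved from (4.3, 1.8) to (4.1, 1.4), a distance of √(0.2² + 0.4²) ≈ 0.4.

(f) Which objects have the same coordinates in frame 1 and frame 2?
the cyan cross, the pink square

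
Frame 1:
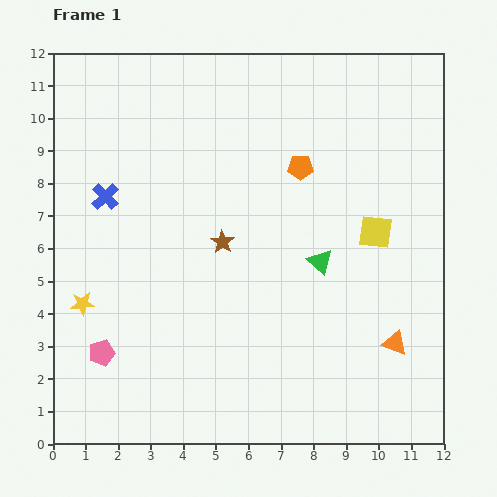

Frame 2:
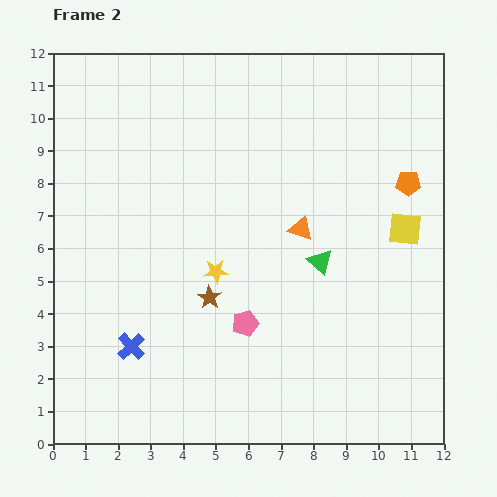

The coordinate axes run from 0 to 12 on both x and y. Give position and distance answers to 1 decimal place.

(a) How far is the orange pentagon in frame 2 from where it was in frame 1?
3.3

The orange pentagon moved from (7.6, 8.5) to (10.9, 8.0), a distance of √(3.3² + 0.5²) ≈ 3.3.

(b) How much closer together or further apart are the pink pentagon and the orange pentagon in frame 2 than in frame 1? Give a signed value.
-1.7

Distance in frame 1: 8.3. Distance in frame 2: 6.6.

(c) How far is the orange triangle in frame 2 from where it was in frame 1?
4.5

The orange triangle moved from (10.5, 3.1) to (7.6, 6.6), a distance of √(2.9² + 3.5²) ≈ 4.5.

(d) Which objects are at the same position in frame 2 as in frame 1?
the green triangle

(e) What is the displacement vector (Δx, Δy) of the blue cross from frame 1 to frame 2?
(0.8, -4.6)

The blue cross was at (1.6, 7.6) in frame 1 and (2.4, 3.0) in frame 2.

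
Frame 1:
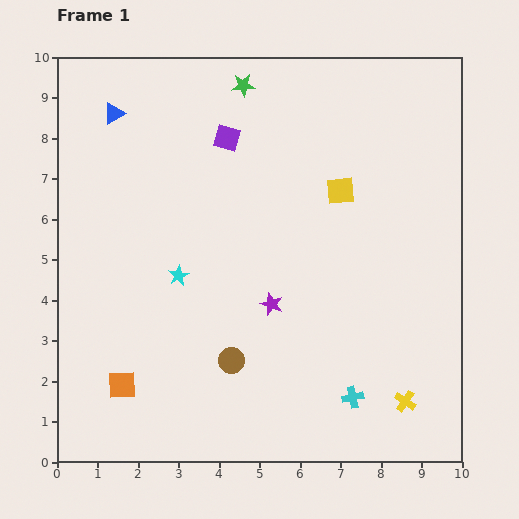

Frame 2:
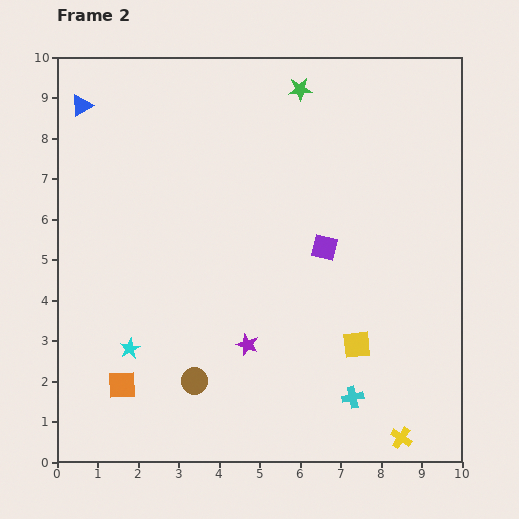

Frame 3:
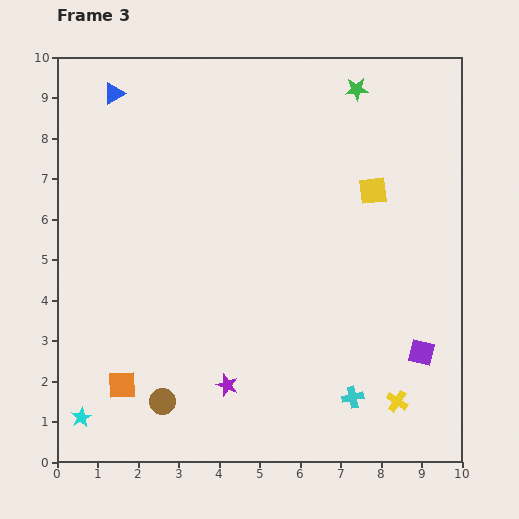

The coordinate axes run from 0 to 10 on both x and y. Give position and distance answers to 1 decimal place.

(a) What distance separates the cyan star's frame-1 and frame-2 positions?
2.2

The cyan star moved from (3.0, 4.6) to (1.8, 2.8), a distance of √(1.2² + 1.8²) ≈ 2.2.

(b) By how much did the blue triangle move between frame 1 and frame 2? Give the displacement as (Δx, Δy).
(-0.8, 0.2)

The blue triangle was at (1.4, 8.6) in frame 1 and (0.6, 8.8) in frame 2.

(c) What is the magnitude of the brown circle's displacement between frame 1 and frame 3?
2.0

The brown circle moved from (4.3, 2.5) to (2.6, 1.5), a distance of √(1.7² + 1.0²) ≈ 2.0.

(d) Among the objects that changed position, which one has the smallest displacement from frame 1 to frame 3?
the yellow cross

(moved 0.2)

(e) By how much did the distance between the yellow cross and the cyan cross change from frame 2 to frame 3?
-0.5

Distance in frame 2: 1.6. Distance in frame 3: 1.1.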